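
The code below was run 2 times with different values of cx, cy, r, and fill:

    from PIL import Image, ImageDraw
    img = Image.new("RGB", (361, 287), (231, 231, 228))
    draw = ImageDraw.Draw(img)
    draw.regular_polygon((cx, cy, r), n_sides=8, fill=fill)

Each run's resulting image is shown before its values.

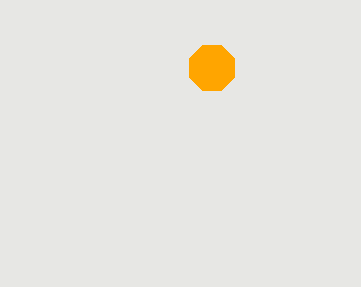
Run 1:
cx = 212
cy = 68
r = 24
fill = 'orange'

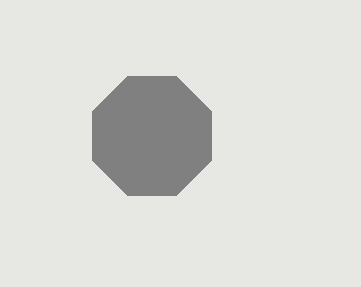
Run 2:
cx = 152
cy = 136
r = 64
fill = 'gray'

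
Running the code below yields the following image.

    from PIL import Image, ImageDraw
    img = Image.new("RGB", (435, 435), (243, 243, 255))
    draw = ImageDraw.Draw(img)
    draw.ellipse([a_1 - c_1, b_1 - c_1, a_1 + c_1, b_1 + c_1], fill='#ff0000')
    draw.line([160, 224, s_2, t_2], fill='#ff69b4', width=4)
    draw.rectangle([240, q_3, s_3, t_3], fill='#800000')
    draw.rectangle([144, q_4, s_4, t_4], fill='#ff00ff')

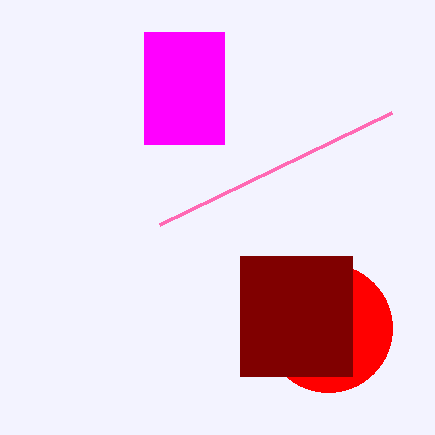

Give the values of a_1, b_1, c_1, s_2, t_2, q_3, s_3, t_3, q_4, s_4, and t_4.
a_1 = 328; b_1 = 328; c_1 = 64; s_2 = 392; t_2 = 112; q_3 = 256; s_3 = 352; t_3 = 376; q_4 = 32; s_4 = 224; t_4 = 144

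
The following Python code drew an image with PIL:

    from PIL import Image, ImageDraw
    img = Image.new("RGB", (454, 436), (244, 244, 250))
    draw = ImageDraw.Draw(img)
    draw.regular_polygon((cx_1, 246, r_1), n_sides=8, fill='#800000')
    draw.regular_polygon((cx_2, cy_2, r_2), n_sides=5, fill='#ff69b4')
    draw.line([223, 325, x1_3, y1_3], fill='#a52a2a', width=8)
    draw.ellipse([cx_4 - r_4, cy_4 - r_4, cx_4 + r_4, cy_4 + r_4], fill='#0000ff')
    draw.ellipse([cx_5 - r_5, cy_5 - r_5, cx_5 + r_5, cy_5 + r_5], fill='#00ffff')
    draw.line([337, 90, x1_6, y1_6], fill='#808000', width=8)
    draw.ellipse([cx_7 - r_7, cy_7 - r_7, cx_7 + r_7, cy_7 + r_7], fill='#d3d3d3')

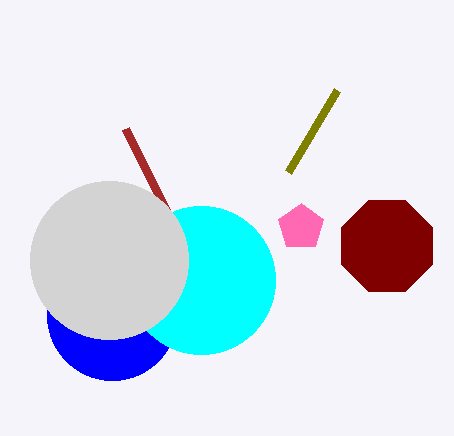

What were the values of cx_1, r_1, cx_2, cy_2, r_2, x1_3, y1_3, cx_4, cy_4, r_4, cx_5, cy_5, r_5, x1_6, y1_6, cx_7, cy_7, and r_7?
cx_1 = 387
r_1 = 49
cx_2 = 301
cy_2 = 227
r_2 = 24
x1_3 = 126
y1_3 = 129
cx_4 = 112
cy_4 = 315
r_4 = 65
cx_5 = 201
cy_5 = 280
r_5 = 74
x1_6 = 288
y1_6 = 172
cx_7 = 109
cy_7 = 260
r_7 = 79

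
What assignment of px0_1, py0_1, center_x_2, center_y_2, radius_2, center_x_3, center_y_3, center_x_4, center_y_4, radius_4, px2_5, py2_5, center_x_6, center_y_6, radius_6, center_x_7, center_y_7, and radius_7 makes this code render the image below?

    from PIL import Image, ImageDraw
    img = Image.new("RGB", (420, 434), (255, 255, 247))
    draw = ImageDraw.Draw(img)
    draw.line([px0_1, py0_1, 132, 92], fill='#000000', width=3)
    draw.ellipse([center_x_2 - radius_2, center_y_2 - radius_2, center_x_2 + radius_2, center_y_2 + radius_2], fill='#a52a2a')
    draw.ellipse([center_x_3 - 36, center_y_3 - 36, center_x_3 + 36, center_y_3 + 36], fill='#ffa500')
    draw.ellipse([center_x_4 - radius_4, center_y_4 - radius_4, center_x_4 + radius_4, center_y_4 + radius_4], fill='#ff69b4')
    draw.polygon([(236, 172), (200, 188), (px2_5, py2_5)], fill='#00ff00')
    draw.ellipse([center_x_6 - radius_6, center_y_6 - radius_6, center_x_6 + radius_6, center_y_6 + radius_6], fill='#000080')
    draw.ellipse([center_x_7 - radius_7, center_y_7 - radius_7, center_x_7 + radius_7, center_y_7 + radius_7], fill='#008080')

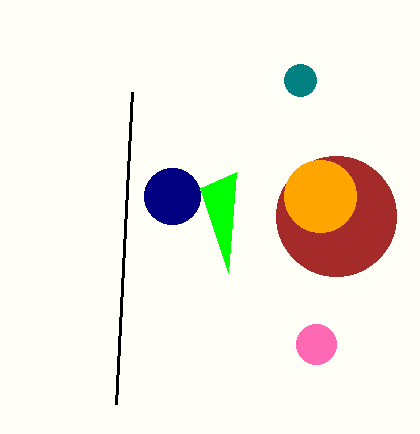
px0_1 = 116
py0_1 = 404
center_x_2 = 336
center_y_2 = 216
radius_2 = 60
center_x_3 = 320
center_y_3 = 196
center_x_4 = 316
center_y_4 = 344
radius_4 = 20
px2_5 = 228
py2_5 = 272
center_x_6 = 172
center_y_6 = 196
radius_6 = 28
center_x_7 = 300
center_y_7 = 80
radius_7 = 16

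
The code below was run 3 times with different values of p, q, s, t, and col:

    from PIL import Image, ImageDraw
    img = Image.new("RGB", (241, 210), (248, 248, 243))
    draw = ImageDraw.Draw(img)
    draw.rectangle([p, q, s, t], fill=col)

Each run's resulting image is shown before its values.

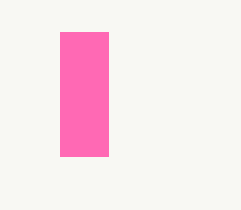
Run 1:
p = 60
q = 32
s = 108
t = 156
col = 'hotpink'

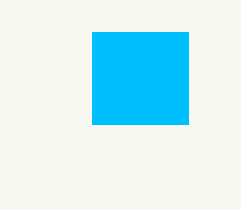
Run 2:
p = 92, q = 32, s = 188, t = 124, col = 'deepskyblue'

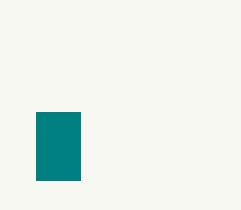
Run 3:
p = 36
q = 112
s = 80
t = 180
col = 'teal'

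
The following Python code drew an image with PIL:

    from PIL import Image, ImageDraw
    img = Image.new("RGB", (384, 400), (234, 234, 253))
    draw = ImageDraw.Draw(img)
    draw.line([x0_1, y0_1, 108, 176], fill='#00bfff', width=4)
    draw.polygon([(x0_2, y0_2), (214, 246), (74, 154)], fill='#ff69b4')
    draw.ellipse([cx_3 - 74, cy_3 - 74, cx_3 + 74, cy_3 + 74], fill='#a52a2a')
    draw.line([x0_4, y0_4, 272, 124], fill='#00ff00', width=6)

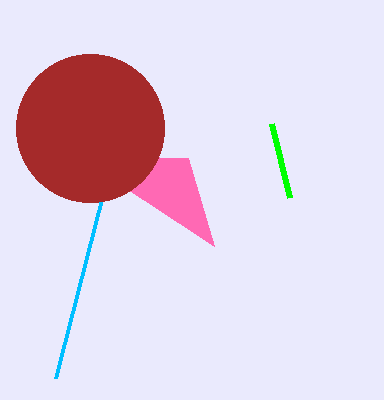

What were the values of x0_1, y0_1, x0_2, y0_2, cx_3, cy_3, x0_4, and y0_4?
x0_1 = 56; y0_1 = 378; x0_2 = 188; y0_2 = 158; cx_3 = 90; cy_3 = 128; x0_4 = 290; y0_4 = 198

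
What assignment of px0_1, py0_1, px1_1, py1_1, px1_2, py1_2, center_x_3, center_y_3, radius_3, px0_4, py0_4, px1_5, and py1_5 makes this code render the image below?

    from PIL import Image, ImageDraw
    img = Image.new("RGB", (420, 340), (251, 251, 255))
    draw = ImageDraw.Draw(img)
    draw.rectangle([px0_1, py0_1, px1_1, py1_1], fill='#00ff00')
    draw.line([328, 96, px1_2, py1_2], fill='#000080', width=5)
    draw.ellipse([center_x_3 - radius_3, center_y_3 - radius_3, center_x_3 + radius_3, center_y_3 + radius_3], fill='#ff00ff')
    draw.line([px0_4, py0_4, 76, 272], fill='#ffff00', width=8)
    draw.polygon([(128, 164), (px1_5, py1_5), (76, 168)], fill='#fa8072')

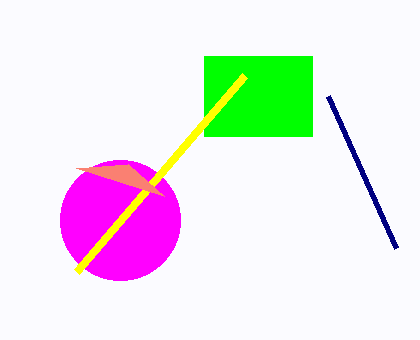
px0_1 = 204, py0_1 = 56, px1_1 = 312, py1_1 = 136, px1_2 = 396, py1_2 = 248, center_x_3 = 120, center_y_3 = 220, radius_3 = 60, px0_4 = 244, py0_4 = 76, px1_5 = 164, py1_5 = 196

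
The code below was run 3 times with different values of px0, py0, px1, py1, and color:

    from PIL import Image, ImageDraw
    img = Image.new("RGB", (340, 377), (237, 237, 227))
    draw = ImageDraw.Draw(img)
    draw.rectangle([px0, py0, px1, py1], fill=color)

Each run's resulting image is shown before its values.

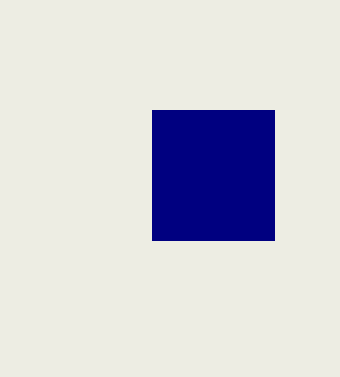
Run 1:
px0 = 152; py0 = 110; px1 = 274; py1 = 240; color = 'navy'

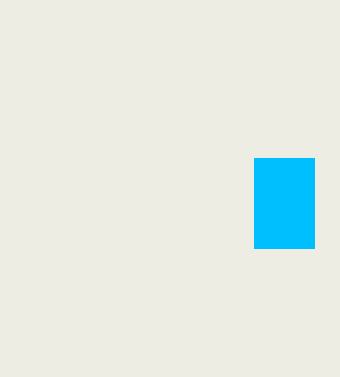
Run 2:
px0 = 254; py0 = 158; px1 = 314; py1 = 248; color = 'deepskyblue'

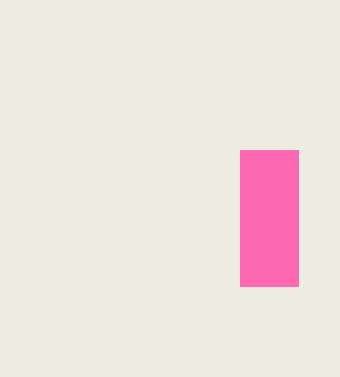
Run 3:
px0 = 240
py0 = 150
px1 = 298
py1 = 286
color = 'hotpink'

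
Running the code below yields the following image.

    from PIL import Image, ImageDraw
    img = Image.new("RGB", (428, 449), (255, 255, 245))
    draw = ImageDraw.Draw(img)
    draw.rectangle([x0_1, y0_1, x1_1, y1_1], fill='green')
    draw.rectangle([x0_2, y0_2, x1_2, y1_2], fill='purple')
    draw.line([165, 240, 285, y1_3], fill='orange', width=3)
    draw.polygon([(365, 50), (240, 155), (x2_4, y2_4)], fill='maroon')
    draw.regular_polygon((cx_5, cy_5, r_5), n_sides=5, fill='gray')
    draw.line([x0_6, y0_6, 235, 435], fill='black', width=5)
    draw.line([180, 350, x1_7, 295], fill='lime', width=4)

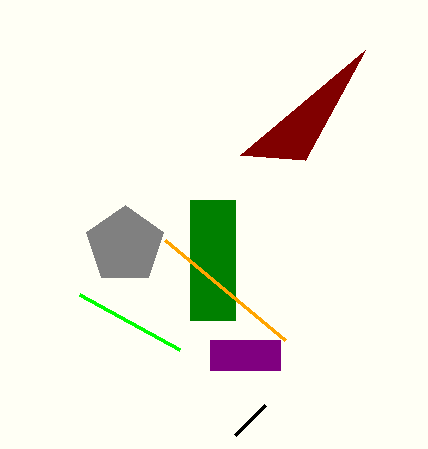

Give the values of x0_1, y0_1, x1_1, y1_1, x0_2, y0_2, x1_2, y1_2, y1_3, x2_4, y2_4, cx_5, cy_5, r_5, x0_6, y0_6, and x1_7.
x0_1 = 190; y0_1 = 200; x1_1 = 235; y1_1 = 320; x0_2 = 210; y0_2 = 340; x1_2 = 280; y1_2 = 370; y1_3 = 340; x2_4 = 305; y2_4 = 160; cx_5 = 125; cy_5 = 245; r_5 = 40; x0_6 = 265; y0_6 = 405; x1_7 = 80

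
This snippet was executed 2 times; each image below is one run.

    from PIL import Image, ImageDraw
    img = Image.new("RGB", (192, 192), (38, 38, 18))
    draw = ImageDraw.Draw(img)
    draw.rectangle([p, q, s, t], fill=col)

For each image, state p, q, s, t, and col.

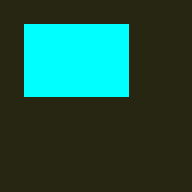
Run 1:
p = 24, q = 24, s = 128, t = 96, col = 'cyan'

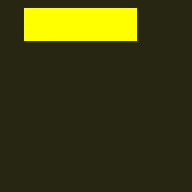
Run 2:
p = 24; q = 8; s = 136; t = 40; col = 'yellow'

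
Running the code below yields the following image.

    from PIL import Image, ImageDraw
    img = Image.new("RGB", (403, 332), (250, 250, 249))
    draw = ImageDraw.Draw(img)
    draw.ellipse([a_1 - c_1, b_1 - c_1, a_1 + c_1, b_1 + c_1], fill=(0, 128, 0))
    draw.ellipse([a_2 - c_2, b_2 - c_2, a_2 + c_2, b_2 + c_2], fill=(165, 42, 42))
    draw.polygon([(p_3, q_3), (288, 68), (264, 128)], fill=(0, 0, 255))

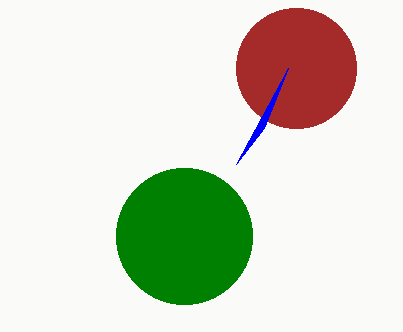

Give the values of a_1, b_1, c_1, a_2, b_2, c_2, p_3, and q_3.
a_1 = 184
b_1 = 236
c_1 = 68
a_2 = 296
b_2 = 68
c_2 = 60
p_3 = 236
q_3 = 164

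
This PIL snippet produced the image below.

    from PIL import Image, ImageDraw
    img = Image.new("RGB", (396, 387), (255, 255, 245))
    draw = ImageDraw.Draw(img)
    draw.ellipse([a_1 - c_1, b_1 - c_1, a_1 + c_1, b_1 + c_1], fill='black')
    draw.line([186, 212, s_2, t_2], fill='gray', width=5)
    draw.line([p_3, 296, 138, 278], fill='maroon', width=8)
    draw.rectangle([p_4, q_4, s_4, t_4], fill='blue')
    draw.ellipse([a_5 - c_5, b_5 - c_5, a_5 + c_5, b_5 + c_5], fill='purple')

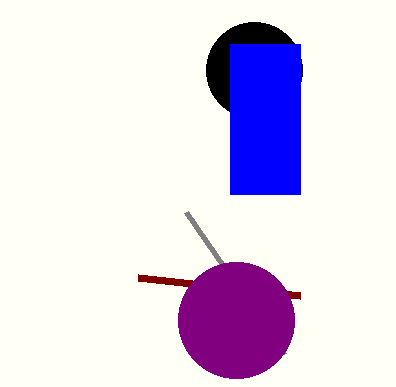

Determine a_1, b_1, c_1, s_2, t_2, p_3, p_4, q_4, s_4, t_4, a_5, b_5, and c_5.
a_1 = 254; b_1 = 70; c_1 = 48; s_2 = 284; t_2 = 354; p_3 = 300; p_4 = 230; q_4 = 44; s_4 = 300; t_4 = 194; a_5 = 236; b_5 = 320; c_5 = 58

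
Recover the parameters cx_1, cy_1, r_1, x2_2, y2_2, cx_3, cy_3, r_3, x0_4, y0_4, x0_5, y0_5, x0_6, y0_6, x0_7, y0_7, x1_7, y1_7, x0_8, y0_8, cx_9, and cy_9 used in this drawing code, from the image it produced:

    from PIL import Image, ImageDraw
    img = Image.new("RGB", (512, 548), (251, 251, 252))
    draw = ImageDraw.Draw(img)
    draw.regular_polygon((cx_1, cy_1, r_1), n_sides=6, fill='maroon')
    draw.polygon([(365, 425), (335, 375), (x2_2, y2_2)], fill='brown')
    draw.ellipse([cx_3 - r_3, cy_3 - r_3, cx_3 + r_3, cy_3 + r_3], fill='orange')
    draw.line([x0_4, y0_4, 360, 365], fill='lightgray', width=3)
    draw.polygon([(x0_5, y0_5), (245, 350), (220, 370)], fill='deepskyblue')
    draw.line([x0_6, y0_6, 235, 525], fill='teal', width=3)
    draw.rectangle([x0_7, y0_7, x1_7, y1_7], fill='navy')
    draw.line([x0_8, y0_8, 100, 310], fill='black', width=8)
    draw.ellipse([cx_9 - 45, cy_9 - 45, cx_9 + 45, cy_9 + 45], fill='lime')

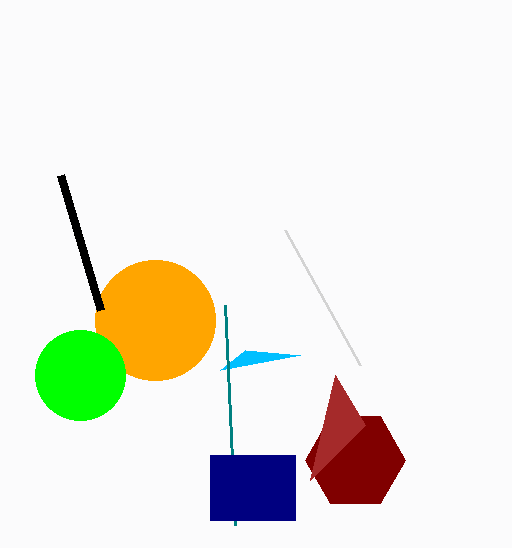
cx_1 = 355; cy_1 = 460; r_1 = 50; x2_2 = 310; y2_2 = 480; cx_3 = 155; cy_3 = 320; r_3 = 60; x0_4 = 285; y0_4 = 230; x0_5 = 300; y0_5 = 355; x0_6 = 225; y0_6 = 305; x0_7 = 210; y0_7 = 455; x1_7 = 295; y1_7 = 520; x0_8 = 60; y0_8 = 175; cx_9 = 80; cy_9 = 375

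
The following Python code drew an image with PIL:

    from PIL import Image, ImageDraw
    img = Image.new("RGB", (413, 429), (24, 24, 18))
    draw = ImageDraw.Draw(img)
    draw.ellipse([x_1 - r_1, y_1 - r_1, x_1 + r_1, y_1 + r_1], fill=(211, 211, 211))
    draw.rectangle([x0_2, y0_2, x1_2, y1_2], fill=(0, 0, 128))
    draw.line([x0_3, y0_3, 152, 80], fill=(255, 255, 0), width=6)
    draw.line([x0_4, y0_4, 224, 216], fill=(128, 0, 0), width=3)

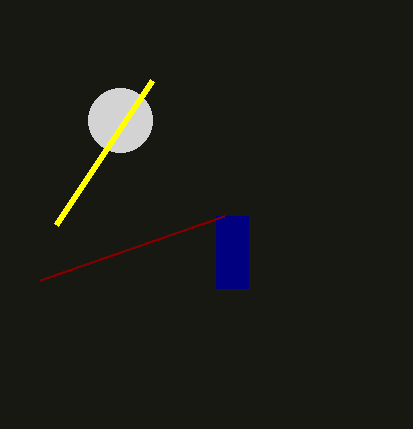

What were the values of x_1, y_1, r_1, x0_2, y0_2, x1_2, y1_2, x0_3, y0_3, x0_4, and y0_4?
x_1 = 120, y_1 = 120, r_1 = 32, x0_2 = 216, y0_2 = 216, x1_2 = 248, y1_2 = 288, x0_3 = 56, y0_3 = 224, x0_4 = 40, y0_4 = 280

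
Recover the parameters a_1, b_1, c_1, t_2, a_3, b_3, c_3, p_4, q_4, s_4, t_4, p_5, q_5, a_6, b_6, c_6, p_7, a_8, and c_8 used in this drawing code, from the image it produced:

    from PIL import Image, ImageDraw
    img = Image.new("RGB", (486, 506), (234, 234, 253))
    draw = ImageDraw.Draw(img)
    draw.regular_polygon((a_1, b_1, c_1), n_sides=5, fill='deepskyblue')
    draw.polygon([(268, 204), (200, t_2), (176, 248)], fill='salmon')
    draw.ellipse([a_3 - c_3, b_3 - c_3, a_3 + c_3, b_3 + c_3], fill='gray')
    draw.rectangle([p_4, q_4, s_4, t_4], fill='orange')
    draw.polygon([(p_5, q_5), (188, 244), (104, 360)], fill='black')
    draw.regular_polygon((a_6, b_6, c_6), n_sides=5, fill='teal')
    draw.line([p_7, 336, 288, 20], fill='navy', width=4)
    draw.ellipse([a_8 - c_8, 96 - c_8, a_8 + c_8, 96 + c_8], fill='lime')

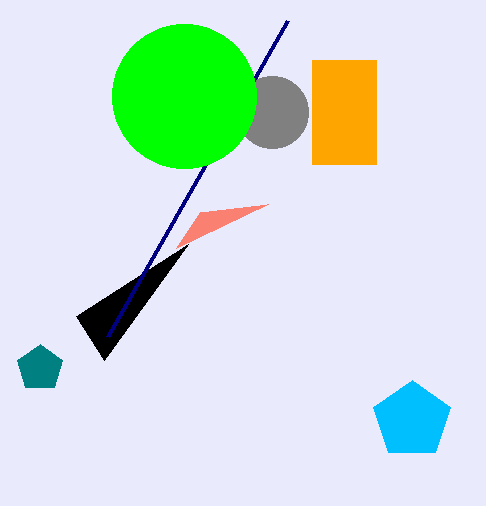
a_1 = 412, b_1 = 420, c_1 = 40, t_2 = 212, a_3 = 272, b_3 = 112, c_3 = 36, p_4 = 312, q_4 = 60, s_4 = 376, t_4 = 164, p_5 = 76, q_5 = 316, a_6 = 40, b_6 = 368, c_6 = 24, p_7 = 108, a_8 = 184, c_8 = 72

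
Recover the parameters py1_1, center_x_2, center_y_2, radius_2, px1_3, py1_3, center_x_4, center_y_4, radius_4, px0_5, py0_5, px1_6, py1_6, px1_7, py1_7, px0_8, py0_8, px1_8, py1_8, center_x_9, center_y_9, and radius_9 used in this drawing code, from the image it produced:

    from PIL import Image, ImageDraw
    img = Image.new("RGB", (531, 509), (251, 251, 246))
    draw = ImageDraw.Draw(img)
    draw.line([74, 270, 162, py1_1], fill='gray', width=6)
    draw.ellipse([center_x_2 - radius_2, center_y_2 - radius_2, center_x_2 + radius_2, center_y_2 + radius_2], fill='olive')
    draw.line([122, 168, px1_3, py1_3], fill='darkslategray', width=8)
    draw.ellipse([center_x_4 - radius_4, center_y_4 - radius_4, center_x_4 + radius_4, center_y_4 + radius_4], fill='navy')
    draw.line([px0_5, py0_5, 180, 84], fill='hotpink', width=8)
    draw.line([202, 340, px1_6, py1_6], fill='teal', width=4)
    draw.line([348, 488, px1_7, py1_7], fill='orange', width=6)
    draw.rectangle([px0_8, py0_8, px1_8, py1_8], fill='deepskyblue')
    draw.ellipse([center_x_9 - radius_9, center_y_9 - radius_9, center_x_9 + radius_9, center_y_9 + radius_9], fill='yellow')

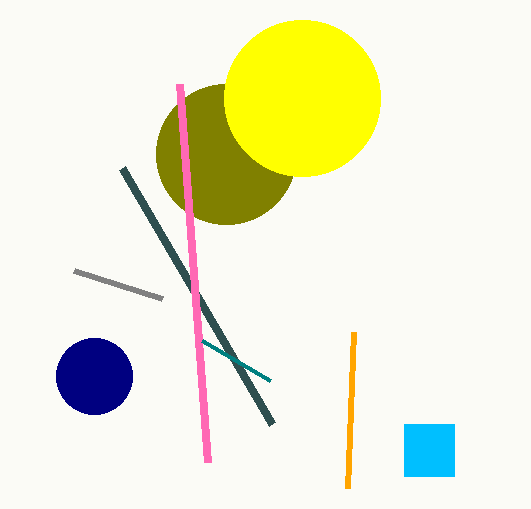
py1_1 = 298
center_x_2 = 226
center_y_2 = 154
radius_2 = 70
px1_3 = 272
py1_3 = 424
center_x_4 = 94
center_y_4 = 376
radius_4 = 38
px0_5 = 208
py0_5 = 462
px1_6 = 270
py1_6 = 380
px1_7 = 354
py1_7 = 332
px0_8 = 404
py0_8 = 424
px1_8 = 454
py1_8 = 476
center_x_9 = 302
center_y_9 = 98
radius_9 = 78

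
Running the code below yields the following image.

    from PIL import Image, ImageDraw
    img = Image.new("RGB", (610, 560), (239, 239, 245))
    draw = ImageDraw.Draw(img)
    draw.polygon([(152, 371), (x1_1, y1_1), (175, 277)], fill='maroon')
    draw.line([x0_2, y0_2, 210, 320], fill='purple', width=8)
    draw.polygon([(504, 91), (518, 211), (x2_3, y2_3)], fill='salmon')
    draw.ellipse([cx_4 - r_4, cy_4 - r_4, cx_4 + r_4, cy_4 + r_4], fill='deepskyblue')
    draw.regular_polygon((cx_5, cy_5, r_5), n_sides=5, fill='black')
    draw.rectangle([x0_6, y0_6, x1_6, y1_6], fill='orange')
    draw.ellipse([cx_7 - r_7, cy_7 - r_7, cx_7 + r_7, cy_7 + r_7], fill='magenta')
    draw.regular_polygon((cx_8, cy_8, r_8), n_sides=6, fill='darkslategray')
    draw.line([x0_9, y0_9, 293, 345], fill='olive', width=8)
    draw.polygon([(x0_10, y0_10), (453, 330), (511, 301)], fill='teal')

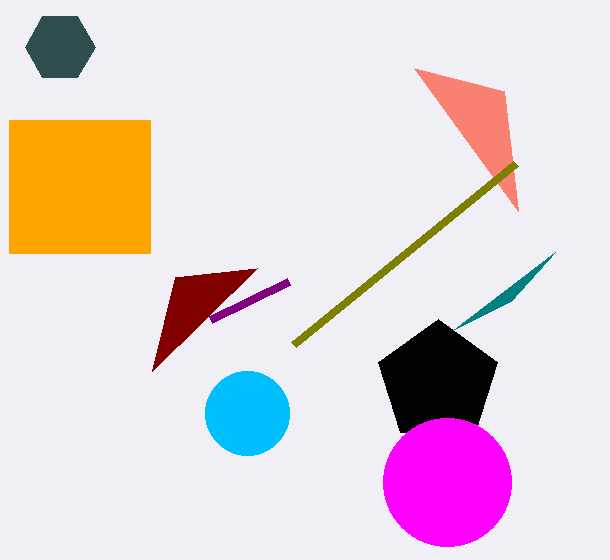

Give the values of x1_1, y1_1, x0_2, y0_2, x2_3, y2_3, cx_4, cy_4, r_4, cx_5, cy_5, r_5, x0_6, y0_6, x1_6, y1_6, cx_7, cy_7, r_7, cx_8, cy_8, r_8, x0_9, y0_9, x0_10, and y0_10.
x1_1 = 257, y1_1 = 268, x0_2 = 288, y0_2 = 282, x2_3 = 414, y2_3 = 68, cx_4 = 247, cy_4 = 413, r_4 = 42, cx_5 = 438, cy_5 = 382, r_5 = 63, x0_6 = 9, y0_6 = 120, x1_6 = 150, y1_6 = 253, cx_7 = 447, cy_7 = 482, r_7 = 64, cx_8 = 60, cy_8 = 47, r_8 = 35, x0_9 = 515, y0_9 = 164, x0_10 = 555, y0_10 = 252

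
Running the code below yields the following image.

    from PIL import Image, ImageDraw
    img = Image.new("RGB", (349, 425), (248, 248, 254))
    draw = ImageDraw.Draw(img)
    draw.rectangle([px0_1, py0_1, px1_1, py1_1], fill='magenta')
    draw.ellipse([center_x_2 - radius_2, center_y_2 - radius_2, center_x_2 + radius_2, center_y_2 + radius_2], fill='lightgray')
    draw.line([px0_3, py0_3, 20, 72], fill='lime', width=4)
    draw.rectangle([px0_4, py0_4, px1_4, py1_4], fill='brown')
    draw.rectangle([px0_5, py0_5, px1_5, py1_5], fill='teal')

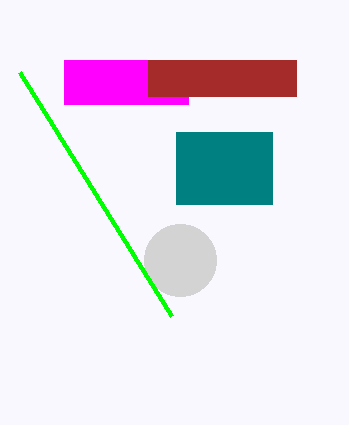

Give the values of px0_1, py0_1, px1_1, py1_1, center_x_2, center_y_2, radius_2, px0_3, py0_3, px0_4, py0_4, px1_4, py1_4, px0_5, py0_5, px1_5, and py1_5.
px0_1 = 64; py0_1 = 60; px1_1 = 188; py1_1 = 104; center_x_2 = 180; center_y_2 = 260; radius_2 = 36; px0_3 = 172; py0_3 = 316; px0_4 = 148; py0_4 = 60; px1_4 = 296; py1_4 = 96; px0_5 = 176; py0_5 = 132; px1_5 = 272; py1_5 = 204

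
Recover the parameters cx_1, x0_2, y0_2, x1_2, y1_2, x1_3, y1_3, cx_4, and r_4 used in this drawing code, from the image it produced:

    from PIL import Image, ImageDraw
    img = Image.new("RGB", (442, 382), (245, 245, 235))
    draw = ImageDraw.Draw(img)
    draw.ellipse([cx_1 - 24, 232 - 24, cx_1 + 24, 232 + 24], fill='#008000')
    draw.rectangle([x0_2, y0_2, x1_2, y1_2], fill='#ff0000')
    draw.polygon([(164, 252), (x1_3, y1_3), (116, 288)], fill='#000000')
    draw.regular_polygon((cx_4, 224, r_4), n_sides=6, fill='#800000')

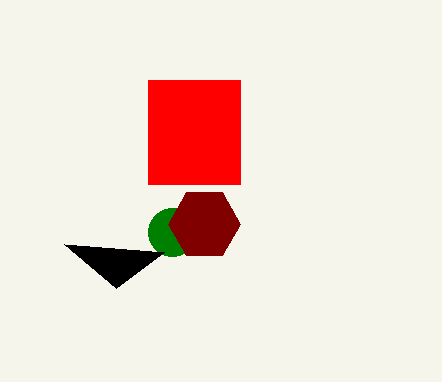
cx_1 = 172
x0_2 = 148
y0_2 = 80
x1_2 = 240
y1_2 = 184
x1_3 = 64
y1_3 = 244
cx_4 = 204
r_4 = 36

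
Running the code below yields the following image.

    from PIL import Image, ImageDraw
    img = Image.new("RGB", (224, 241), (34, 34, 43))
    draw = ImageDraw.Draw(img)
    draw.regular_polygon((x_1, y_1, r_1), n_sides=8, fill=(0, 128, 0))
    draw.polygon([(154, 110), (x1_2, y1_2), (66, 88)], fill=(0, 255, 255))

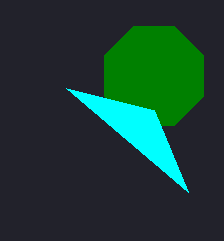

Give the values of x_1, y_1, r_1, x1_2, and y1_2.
x_1 = 154; y_1 = 76; r_1 = 54; x1_2 = 188; y1_2 = 192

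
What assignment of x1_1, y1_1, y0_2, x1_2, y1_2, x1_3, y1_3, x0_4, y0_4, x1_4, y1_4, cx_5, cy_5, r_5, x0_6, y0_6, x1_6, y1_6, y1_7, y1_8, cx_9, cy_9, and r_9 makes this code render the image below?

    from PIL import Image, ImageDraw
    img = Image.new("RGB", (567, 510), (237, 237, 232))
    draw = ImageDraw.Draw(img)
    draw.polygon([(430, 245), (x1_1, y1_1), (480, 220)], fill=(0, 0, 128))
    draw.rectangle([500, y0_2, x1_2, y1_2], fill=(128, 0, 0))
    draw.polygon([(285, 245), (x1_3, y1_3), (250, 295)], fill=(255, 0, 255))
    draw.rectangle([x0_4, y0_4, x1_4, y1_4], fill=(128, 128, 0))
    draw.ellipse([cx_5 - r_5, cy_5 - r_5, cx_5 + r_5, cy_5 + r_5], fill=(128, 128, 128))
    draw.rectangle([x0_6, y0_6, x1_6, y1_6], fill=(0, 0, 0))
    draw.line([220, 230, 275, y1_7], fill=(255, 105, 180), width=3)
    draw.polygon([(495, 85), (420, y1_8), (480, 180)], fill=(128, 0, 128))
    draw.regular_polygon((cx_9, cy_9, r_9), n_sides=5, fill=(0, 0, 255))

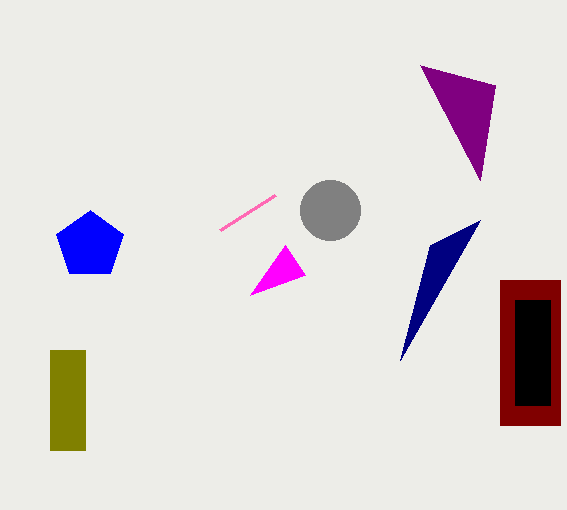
x1_1 = 400, y1_1 = 360, y0_2 = 280, x1_2 = 560, y1_2 = 425, x1_3 = 305, y1_3 = 275, x0_4 = 50, y0_4 = 350, x1_4 = 85, y1_4 = 450, cx_5 = 330, cy_5 = 210, r_5 = 30, x0_6 = 515, y0_6 = 300, x1_6 = 550, y1_6 = 405, y1_7 = 195, y1_8 = 65, cx_9 = 90, cy_9 = 245, r_9 = 35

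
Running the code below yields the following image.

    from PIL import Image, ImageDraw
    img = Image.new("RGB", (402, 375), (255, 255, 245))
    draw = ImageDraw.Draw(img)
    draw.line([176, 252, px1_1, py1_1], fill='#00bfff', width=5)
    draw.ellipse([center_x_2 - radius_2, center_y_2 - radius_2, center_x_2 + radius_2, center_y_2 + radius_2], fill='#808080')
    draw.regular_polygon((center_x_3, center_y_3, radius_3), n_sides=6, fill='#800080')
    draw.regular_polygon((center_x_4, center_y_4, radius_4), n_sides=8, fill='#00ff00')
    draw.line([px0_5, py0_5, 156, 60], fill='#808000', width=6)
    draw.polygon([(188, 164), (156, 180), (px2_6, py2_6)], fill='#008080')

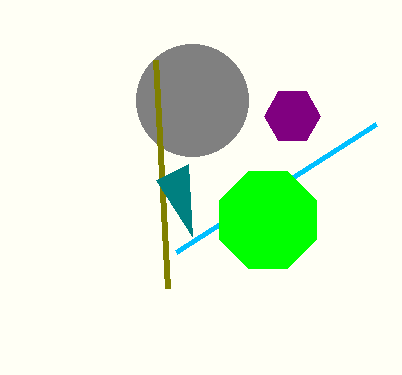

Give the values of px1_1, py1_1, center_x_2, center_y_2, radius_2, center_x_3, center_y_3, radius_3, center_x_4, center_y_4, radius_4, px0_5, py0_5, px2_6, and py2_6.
px1_1 = 376
py1_1 = 124
center_x_2 = 192
center_y_2 = 100
radius_2 = 56
center_x_3 = 292
center_y_3 = 116
radius_3 = 28
center_x_4 = 268
center_y_4 = 220
radius_4 = 52
px0_5 = 168
py0_5 = 288
px2_6 = 192
py2_6 = 236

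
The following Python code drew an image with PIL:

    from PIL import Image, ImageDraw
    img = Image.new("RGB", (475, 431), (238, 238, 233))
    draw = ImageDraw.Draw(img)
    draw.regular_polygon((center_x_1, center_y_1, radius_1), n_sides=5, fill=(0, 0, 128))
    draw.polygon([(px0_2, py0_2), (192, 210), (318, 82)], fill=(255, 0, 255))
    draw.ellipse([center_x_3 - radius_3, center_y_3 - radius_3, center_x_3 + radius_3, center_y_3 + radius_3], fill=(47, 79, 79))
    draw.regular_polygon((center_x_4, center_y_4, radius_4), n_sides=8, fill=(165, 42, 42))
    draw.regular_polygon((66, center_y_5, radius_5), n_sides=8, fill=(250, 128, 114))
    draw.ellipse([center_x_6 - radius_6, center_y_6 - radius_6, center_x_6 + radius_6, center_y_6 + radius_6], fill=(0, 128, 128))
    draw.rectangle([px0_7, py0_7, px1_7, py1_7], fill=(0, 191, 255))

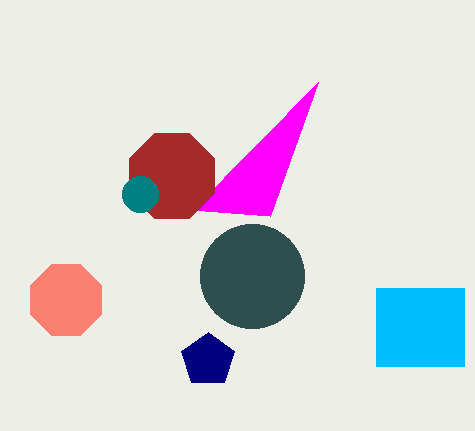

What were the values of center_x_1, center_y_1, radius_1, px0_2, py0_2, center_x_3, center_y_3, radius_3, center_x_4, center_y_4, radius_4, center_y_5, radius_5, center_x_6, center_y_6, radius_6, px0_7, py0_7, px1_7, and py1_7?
center_x_1 = 208
center_y_1 = 360
radius_1 = 28
px0_2 = 270
py0_2 = 216
center_x_3 = 252
center_y_3 = 276
radius_3 = 52
center_x_4 = 172
center_y_4 = 176
radius_4 = 46
center_y_5 = 300
radius_5 = 38
center_x_6 = 140
center_y_6 = 194
radius_6 = 18
px0_7 = 376
py0_7 = 288
px1_7 = 464
py1_7 = 366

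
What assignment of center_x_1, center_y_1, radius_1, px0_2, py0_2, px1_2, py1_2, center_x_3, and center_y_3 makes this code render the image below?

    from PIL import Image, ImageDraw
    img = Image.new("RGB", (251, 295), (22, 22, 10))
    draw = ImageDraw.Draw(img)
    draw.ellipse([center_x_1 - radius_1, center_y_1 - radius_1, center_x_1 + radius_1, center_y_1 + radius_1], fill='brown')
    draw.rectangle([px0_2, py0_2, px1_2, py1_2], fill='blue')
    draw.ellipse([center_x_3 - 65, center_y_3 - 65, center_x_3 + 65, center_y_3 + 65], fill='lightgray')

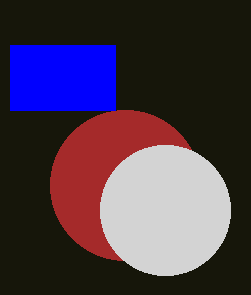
center_x_1 = 125; center_y_1 = 185; radius_1 = 75; px0_2 = 10; py0_2 = 45; px1_2 = 115; py1_2 = 110; center_x_3 = 165; center_y_3 = 210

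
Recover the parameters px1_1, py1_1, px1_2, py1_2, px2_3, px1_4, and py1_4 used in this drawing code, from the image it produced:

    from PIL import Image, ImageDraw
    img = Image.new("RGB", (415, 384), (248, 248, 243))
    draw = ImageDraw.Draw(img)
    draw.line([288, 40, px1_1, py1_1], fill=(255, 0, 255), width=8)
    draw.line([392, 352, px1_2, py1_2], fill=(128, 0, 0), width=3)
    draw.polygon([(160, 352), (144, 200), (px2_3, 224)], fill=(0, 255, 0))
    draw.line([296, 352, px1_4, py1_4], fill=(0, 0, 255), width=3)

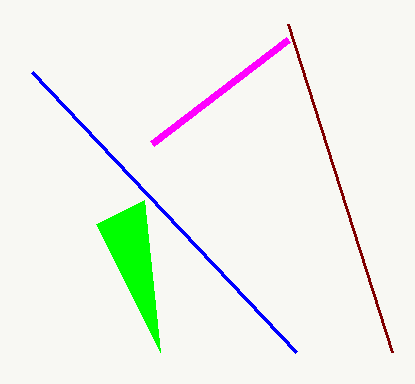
px1_1 = 152, py1_1 = 144, px1_2 = 288, py1_2 = 24, px2_3 = 96, px1_4 = 32, py1_4 = 72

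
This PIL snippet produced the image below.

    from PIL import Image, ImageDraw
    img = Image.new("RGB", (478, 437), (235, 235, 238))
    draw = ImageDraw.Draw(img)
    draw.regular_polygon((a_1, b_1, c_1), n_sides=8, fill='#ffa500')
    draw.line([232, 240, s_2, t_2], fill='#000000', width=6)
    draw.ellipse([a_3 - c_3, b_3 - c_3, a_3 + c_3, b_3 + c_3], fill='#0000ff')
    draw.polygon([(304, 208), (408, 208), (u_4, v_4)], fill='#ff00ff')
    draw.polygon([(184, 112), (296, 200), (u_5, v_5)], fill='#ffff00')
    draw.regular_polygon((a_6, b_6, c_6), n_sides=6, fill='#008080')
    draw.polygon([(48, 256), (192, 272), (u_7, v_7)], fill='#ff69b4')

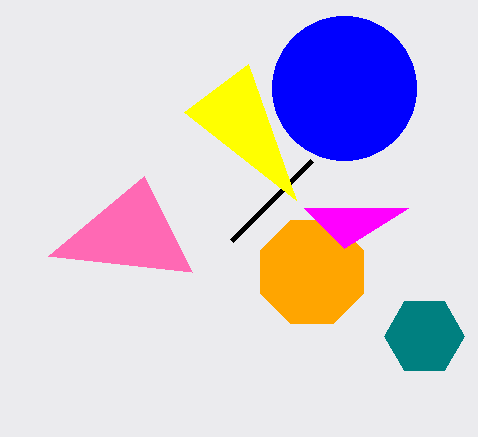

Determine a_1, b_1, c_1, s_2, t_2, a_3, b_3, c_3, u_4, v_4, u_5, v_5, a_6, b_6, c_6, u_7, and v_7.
a_1 = 312, b_1 = 272, c_1 = 56, s_2 = 312, t_2 = 160, a_3 = 344, b_3 = 88, c_3 = 72, u_4 = 344, v_4 = 248, u_5 = 248, v_5 = 64, a_6 = 424, b_6 = 336, c_6 = 40, u_7 = 144, v_7 = 176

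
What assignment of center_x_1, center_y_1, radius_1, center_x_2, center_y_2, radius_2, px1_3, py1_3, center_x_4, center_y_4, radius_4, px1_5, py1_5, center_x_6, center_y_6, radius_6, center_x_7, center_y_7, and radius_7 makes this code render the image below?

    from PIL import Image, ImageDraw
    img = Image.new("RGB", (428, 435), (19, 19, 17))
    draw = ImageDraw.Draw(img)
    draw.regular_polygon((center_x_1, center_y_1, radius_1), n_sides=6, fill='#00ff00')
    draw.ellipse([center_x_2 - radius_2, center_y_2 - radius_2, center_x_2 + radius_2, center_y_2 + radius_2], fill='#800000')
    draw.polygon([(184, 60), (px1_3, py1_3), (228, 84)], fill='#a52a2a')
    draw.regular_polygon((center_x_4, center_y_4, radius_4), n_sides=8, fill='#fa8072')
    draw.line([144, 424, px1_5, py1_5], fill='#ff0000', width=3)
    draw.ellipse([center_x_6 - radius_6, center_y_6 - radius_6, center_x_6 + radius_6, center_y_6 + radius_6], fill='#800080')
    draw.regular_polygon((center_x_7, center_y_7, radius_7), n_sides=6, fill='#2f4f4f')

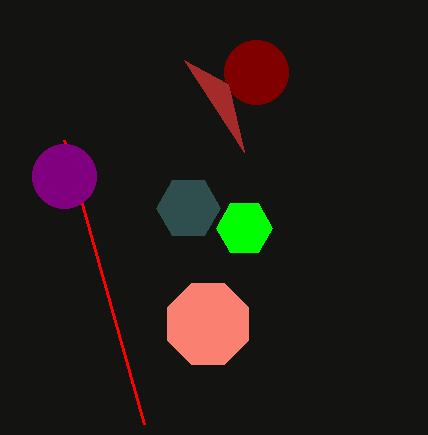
center_x_1 = 244
center_y_1 = 228
radius_1 = 28
center_x_2 = 256
center_y_2 = 72
radius_2 = 32
px1_3 = 244
py1_3 = 152
center_x_4 = 208
center_y_4 = 324
radius_4 = 44
px1_5 = 64
py1_5 = 140
center_x_6 = 64
center_y_6 = 176
radius_6 = 32
center_x_7 = 188
center_y_7 = 208
radius_7 = 32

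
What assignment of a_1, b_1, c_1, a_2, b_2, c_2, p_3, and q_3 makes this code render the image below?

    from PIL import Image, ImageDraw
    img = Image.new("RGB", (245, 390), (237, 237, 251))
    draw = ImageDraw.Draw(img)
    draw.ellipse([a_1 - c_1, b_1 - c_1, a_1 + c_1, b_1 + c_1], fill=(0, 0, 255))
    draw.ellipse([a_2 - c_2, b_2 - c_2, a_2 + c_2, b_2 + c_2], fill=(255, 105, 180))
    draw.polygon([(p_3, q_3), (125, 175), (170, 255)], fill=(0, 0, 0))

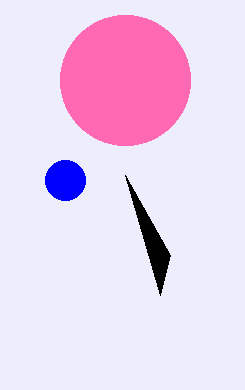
a_1 = 65; b_1 = 180; c_1 = 20; a_2 = 125; b_2 = 80; c_2 = 65; p_3 = 160; q_3 = 295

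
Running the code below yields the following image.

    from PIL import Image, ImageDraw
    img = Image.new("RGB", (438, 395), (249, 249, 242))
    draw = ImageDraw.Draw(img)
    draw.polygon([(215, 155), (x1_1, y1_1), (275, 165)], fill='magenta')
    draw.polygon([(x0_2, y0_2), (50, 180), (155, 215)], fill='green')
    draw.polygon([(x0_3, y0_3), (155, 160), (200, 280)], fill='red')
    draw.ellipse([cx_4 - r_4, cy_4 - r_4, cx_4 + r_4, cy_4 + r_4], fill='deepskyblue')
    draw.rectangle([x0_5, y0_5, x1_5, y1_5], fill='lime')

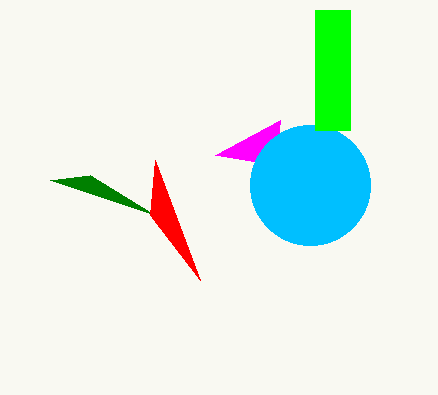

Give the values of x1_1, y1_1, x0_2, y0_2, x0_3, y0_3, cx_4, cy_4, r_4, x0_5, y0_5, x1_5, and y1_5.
x1_1 = 280; y1_1 = 120; x0_2 = 90; y0_2 = 175; x0_3 = 150; y0_3 = 215; cx_4 = 310; cy_4 = 185; r_4 = 60; x0_5 = 315; y0_5 = 10; x1_5 = 350; y1_5 = 130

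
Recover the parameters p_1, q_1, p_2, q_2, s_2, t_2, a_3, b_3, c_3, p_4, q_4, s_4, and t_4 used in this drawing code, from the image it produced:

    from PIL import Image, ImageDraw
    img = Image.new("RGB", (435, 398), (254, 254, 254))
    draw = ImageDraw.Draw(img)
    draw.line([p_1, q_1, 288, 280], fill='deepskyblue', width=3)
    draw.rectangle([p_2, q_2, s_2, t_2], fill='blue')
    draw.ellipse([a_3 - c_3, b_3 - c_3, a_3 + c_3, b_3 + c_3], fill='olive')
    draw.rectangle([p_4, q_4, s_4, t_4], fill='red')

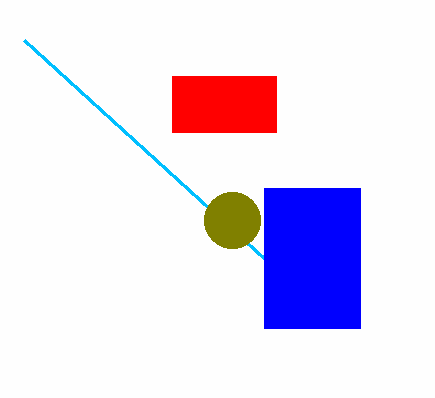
p_1 = 24
q_1 = 40
p_2 = 264
q_2 = 188
s_2 = 360
t_2 = 328
a_3 = 232
b_3 = 220
c_3 = 28
p_4 = 172
q_4 = 76
s_4 = 276
t_4 = 132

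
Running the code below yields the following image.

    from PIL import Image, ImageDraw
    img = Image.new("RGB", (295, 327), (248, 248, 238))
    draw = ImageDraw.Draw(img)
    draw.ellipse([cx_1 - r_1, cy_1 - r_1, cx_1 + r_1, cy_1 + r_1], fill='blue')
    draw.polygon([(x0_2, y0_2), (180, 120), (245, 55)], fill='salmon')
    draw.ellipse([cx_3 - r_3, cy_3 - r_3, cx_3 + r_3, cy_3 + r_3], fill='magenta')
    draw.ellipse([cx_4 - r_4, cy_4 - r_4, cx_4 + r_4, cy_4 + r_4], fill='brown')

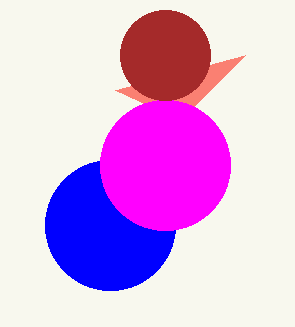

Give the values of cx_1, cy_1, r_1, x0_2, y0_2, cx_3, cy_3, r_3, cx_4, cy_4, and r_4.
cx_1 = 110
cy_1 = 225
r_1 = 65
x0_2 = 115
y0_2 = 90
cx_3 = 165
cy_3 = 165
r_3 = 65
cx_4 = 165
cy_4 = 55
r_4 = 45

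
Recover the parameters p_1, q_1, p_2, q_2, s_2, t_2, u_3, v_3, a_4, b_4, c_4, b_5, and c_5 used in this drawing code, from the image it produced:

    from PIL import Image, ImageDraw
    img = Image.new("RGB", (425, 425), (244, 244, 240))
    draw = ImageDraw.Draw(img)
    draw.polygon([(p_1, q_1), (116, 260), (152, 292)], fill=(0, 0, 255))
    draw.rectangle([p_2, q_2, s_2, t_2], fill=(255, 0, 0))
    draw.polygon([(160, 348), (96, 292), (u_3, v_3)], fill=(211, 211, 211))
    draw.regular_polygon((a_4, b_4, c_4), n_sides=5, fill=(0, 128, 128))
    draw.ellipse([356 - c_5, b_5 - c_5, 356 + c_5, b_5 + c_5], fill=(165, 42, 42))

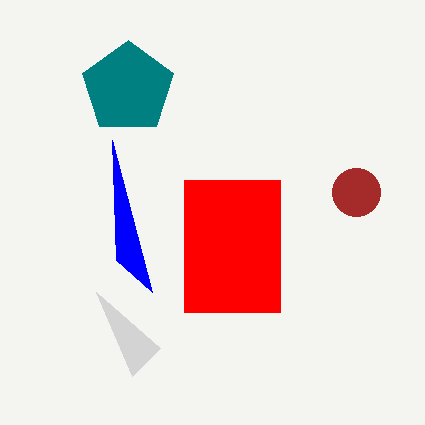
p_1 = 112, q_1 = 140, p_2 = 184, q_2 = 180, s_2 = 280, t_2 = 312, u_3 = 132, v_3 = 376, a_4 = 128, b_4 = 88, c_4 = 48, b_5 = 192, c_5 = 24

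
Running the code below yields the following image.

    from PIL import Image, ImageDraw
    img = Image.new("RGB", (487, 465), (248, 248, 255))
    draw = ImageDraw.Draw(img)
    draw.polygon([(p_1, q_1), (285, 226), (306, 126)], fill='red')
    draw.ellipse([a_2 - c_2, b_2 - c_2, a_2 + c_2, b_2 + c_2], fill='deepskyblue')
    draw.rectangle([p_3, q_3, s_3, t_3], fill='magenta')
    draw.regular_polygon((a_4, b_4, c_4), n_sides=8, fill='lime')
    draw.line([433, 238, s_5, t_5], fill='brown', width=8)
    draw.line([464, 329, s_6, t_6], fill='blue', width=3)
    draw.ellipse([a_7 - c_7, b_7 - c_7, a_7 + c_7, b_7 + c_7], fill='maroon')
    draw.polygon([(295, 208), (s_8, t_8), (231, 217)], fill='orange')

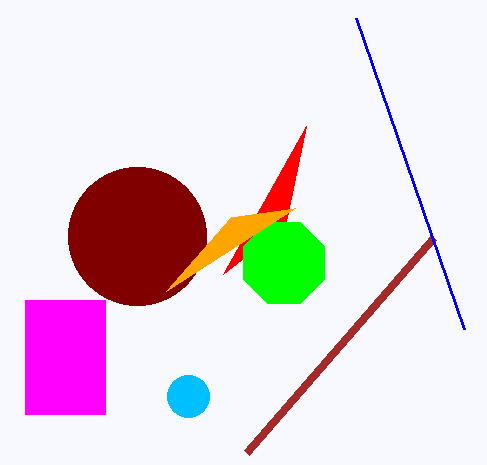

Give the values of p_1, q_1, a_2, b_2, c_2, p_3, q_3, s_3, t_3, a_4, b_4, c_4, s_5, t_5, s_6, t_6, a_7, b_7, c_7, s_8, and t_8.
p_1 = 223
q_1 = 274
a_2 = 188
b_2 = 396
c_2 = 21
p_3 = 25
q_3 = 300
s_3 = 105
t_3 = 414
a_4 = 284
b_4 = 263
c_4 = 44
s_5 = 246
t_5 = 453
s_6 = 356
t_6 = 18
a_7 = 137
b_7 = 236
c_7 = 69
s_8 = 166
t_8 = 291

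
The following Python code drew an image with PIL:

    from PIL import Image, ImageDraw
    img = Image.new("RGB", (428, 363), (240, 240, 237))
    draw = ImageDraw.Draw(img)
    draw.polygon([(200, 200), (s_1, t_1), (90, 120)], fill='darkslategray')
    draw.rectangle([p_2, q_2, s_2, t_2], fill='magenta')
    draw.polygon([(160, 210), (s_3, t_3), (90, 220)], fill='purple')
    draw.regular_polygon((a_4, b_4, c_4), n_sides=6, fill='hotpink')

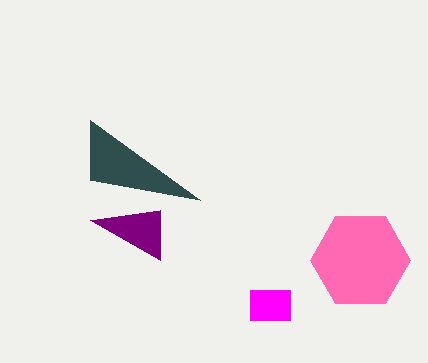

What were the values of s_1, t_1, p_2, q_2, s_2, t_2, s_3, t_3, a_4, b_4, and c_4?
s_1 = 90; t_1 = 180; p_2 = 250; q_2 = 290; s_2 = 290; t_2 = 320; s_3 = 160; t_3 = 260; a_4 = 360; b_4 = 260; c_4 = 50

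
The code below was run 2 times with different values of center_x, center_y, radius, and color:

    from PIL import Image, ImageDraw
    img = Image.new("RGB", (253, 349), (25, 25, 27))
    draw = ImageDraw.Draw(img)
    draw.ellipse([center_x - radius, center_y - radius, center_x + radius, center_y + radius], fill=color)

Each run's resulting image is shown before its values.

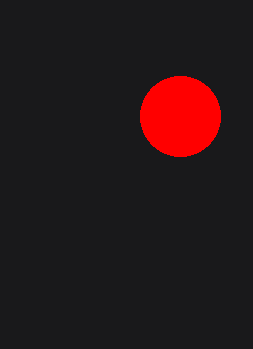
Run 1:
center_x = 180; center_y = 116; radius = 40; color = 'red'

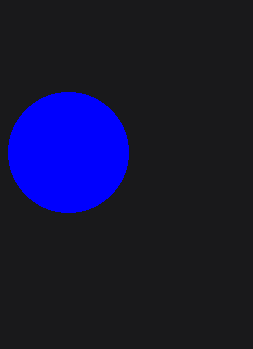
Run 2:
center_x = 68, center_y = 152, radius = 60, color = 'blue'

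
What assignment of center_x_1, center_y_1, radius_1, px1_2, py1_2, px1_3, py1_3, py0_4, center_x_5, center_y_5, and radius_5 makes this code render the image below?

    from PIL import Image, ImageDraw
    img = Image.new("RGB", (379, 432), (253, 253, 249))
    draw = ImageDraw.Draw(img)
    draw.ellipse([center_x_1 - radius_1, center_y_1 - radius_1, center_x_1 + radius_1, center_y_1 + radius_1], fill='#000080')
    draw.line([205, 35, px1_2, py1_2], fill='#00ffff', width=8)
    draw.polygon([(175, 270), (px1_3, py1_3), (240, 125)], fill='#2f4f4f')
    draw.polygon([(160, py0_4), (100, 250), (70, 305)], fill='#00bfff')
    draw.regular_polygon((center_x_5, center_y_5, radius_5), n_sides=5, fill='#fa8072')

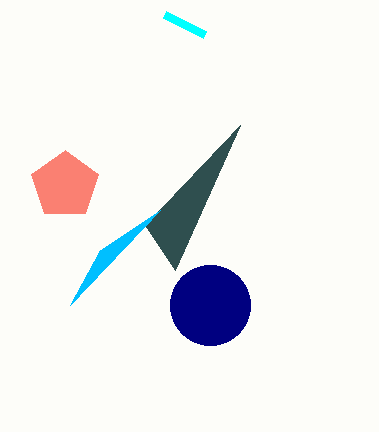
center_x_1 = 210
center_y_1 = 305
radius_1 = 40
px1_2 = 165
py1_2 = 15
px1_3 = 145
py1_3 = 225
py0_4 = 210
center_x_5 = 65
center_y_5 = 185
radius_5 = 35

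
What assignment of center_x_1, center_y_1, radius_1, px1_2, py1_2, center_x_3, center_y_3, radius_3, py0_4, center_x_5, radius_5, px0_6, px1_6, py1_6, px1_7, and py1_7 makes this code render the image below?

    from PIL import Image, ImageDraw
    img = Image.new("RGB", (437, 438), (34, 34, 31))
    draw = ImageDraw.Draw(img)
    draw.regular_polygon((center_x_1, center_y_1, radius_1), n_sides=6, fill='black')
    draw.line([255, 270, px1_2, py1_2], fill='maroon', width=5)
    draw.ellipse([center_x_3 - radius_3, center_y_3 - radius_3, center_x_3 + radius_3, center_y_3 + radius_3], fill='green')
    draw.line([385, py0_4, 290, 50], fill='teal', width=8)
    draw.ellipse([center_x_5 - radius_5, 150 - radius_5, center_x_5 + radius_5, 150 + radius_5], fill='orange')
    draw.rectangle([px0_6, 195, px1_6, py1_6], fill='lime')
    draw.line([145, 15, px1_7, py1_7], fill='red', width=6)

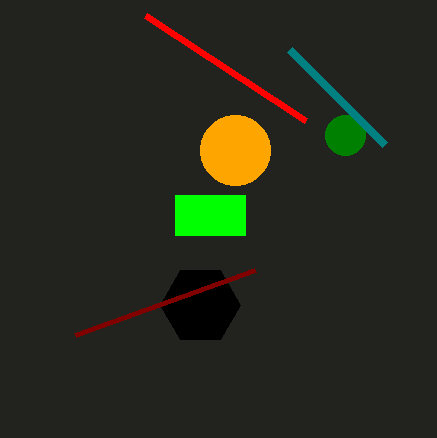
center_x_1 = 200
center_y_1 = 305
radius_1 = 40
px1_2 = 75
py1_2 = 335
center_x_3 = 345
center_y_3 = 135
radius_3 = 20
py0_4 = 145
center_x_5 = 235
radius_5 = 35
px0_6 = 175
px1_6 = 245
py1_6 = 235
px1_7 = 305
py1_7 = 120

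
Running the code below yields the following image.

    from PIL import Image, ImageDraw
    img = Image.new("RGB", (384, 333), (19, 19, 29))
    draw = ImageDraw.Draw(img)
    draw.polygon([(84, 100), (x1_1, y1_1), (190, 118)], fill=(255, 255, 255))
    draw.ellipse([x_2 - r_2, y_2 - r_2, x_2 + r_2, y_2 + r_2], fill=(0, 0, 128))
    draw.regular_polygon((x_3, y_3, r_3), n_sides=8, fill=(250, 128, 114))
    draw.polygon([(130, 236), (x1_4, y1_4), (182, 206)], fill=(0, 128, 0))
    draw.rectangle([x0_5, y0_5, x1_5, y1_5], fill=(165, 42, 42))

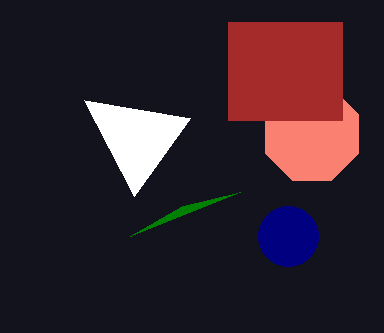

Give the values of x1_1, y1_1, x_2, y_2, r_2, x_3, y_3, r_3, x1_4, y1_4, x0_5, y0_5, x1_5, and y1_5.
x1_1 = 134; y1_1 = 196; x_2 = 288; y_2 = 236; r_2 = 30; x_3 = 312; y_3 = 134; r_3 = 50; x1_4 = 240; y1_4 = 192; x0_5 = 228; y0_5 = 22; x1_5 = 342; y1_5 = 120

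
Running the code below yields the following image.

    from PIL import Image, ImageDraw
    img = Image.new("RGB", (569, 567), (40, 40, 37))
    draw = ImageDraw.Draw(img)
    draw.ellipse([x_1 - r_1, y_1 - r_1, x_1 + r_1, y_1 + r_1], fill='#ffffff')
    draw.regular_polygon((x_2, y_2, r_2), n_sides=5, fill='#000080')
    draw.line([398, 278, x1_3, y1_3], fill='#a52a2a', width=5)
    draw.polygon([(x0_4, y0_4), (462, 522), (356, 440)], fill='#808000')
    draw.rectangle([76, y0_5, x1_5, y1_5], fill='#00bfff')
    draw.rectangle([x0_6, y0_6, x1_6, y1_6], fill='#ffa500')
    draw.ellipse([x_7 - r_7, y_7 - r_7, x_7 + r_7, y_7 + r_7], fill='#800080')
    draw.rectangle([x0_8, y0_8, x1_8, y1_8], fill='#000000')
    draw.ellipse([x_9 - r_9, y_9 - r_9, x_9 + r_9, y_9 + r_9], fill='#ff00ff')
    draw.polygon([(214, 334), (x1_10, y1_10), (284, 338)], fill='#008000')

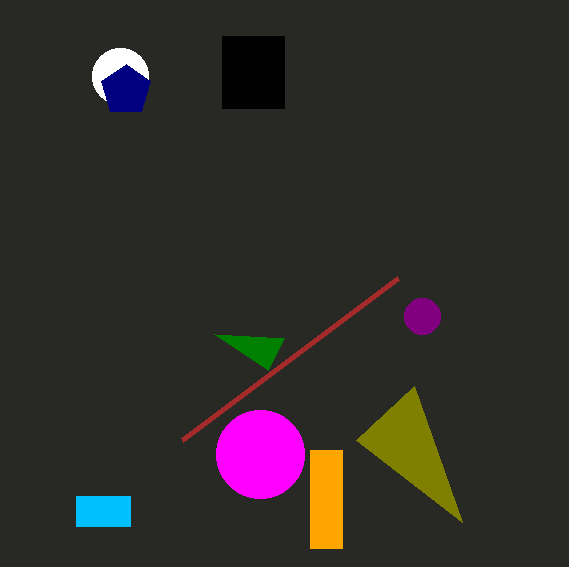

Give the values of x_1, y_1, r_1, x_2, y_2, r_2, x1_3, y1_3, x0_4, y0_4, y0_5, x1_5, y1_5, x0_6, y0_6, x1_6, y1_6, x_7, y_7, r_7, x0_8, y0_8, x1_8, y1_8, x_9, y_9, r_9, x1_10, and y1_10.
x_1 = 120
y_1 = 76
r_1 = 28
x_2 = 126
y_2 = 90
r_2 = 26
x1_3 = 182
y1_3 = 440
x0_4 = 414
y0_4 = 386
y0_5 = 496
x1_5 = 130
y1_5 = 526
x0_6 = 310
y0_6 = 450
x1_6 = 342
y1_6 = 548
x_7 = 422
y_7 = 316
r_7 = 18
x0_8 = 222
y0_8 = 36
x1_8 = 284
y1_8 = 108
x_9 = 260
y_9 = 454
r_9 = 44
x1_10 = 268
y1_10 = 370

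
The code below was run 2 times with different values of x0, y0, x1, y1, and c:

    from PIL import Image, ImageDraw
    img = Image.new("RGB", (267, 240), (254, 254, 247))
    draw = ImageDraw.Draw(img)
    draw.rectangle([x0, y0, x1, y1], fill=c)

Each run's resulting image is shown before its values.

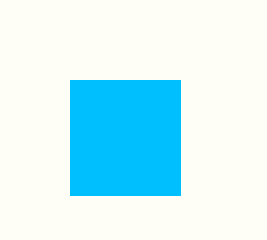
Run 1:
x0 = 70, y0 = 80, x1 = 180, y1 = 195, c = 'deepskyblue'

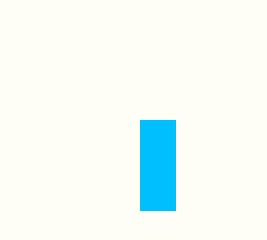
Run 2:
x0 = 140; y0 = 120; x1 = 175; y1 = 210; c = 'deepskyblue'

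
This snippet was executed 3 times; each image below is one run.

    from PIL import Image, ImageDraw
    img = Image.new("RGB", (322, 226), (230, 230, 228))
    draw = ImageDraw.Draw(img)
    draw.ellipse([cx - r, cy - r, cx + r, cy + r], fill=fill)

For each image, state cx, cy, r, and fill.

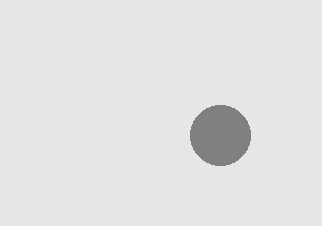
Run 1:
cx = 220; cy = 135; r = 30; fill = 'gray'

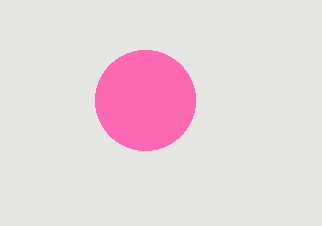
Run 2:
cx = 145; cy = 100; r = 50; fill = 'hotpink'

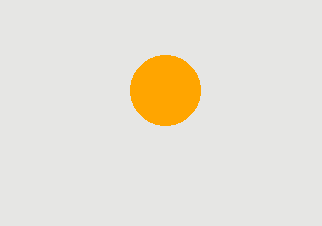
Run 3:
cx = 165, cy = 90, r = 35, fill = 'orange'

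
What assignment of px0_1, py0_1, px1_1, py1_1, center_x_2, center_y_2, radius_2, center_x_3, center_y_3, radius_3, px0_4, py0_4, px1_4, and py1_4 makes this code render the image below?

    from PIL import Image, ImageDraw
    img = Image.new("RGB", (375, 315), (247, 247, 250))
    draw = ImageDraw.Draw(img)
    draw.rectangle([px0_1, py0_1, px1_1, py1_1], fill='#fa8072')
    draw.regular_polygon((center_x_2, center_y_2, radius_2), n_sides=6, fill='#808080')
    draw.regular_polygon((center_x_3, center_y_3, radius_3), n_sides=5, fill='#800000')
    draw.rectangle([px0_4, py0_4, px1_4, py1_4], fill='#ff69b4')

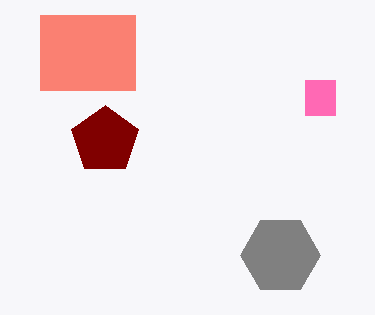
px0_1 = 40
py0_1 = 15
px1_1 = 135
py1_1 = 90
center_x_2 = 280
center_y_2 = 255
radius_2 = 40
center_x_3 = 105
center_y_3 = 140
radius_3 = 35
px0_4 = 305
py0_4 = 80
px1_4 = 335
py1_4 = 115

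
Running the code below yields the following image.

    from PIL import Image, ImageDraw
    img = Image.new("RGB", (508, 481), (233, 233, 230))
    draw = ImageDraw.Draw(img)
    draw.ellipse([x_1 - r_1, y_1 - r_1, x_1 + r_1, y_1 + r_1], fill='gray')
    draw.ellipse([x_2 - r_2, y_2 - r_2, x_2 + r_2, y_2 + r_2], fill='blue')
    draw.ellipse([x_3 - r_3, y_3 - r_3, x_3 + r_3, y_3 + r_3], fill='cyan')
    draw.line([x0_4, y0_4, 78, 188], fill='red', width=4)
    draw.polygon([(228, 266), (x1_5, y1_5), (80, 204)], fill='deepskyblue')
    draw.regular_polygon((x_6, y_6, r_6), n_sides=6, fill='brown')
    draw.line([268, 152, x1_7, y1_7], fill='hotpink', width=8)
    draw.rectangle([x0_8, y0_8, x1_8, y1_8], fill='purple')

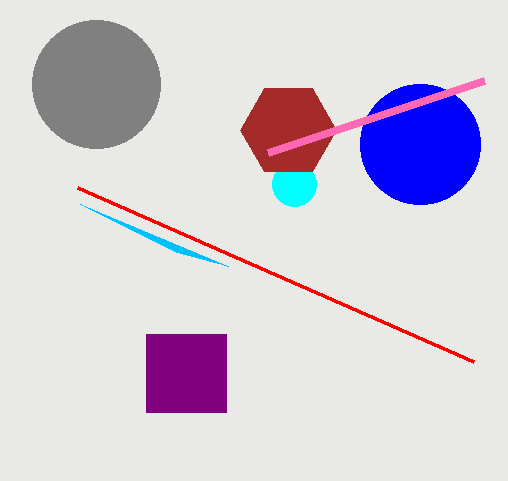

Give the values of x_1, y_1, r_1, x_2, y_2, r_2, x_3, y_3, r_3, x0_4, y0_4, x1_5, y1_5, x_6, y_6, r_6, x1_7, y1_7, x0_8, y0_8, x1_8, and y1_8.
x_1 = 96; y_1 = 84; r_1 = 64; x_2 = 420; y_2 = 144; r_2 = 60; x_3 = 294; y_3 = 184; r_3 = 22; x0_4 = 474; y0_4 = 362; x1_5 = 176; y1_5 = 252; x_6 = 288; y_6 = 130; r_6 = 48; x1_7 = 484; y1_7 = 80; x0_8 = 146; y0_8 = 334; x1_8 = 226; y1_8 = 412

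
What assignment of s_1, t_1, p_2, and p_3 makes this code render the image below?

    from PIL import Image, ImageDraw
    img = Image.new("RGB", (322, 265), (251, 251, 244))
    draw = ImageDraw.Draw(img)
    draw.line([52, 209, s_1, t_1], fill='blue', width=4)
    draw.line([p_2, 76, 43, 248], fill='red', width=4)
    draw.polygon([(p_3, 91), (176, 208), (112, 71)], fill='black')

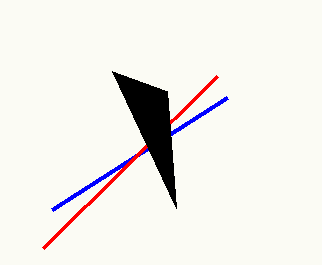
s_1 = 227; t_1 = 97; p_2 = 217; p_3 = 167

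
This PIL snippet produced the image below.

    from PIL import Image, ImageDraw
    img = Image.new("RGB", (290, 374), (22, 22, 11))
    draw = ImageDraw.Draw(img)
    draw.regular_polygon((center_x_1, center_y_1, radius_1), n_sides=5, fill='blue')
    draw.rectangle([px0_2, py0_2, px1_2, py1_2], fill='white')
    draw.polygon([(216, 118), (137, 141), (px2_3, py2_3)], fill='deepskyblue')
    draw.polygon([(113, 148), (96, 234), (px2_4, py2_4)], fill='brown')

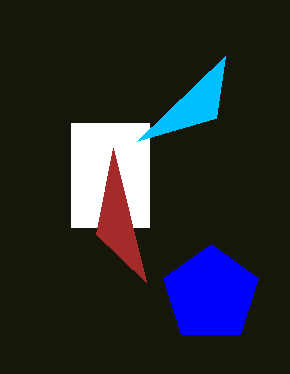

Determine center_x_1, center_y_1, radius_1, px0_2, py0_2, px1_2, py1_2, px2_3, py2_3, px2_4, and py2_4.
center_x_1 = 211; center_y_1 = 294; radius_1 = 50; px0_2 = 71; py0_2 = 123; px1_2 = 149; py1_2 = 227; px2_3 = 225; py2_3 = 56; px2_4 = 146; py2_4 = 282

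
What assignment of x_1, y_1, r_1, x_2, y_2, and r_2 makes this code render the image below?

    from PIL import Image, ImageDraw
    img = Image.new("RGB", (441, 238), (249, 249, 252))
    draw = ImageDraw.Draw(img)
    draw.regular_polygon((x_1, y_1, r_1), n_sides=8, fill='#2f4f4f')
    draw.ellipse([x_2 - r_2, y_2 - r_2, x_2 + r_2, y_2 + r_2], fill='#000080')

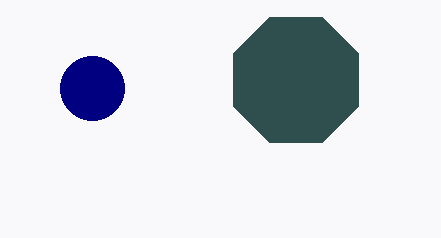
x_1 = 296, y_1 = 80, r_1 = 68, x_2 = 92, y_2 = 88, r_2 = 32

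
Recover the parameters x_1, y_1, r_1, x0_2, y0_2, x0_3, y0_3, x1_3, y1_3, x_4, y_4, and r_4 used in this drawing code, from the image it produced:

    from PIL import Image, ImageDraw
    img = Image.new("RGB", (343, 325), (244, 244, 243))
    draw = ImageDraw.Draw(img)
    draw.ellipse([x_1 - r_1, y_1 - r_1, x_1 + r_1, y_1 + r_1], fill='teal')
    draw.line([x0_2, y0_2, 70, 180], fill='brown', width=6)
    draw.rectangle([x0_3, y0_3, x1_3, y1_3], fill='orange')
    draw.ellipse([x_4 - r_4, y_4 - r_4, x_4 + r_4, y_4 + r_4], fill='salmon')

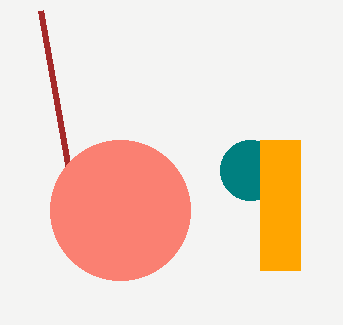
x_1 = 250; y_1 = 170; r_1 = 30; x0_2 = 40; y0_2 = 10; x0_3 = 260; y0_3 = 140; x1_3 = 300; y1_3 = 270; x_4 = 120; y_4 = 210; r_4 = 70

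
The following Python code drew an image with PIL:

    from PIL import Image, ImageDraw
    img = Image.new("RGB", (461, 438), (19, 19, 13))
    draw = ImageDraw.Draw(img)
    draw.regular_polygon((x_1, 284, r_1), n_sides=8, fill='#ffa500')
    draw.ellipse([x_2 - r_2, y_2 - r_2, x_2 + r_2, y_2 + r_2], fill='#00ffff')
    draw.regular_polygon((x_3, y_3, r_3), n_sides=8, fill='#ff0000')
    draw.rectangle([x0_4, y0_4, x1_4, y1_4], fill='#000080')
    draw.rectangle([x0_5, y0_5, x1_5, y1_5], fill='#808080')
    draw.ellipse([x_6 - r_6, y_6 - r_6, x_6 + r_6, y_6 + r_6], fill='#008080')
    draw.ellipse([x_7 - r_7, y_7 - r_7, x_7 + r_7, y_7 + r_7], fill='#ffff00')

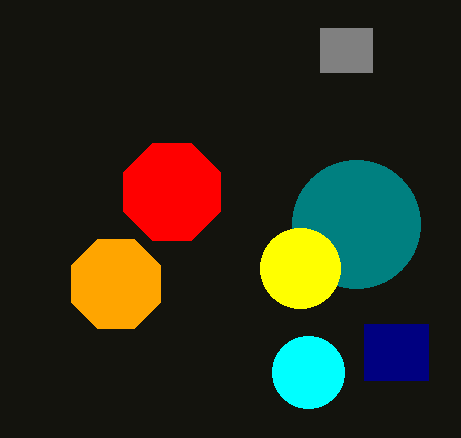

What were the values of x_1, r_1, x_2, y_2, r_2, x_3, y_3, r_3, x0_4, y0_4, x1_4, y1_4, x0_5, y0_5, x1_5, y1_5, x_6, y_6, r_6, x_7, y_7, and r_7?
x_1 = 116
r_1 = 48
x_2 = 308
y_2 = 372
r_2 = 36
x_3 = 172
y_3 = 192
r_3 = 52
x0_4 = 364
y0_4 = 324
x1_4 = 428
y1_4 = 380
x0_5 = 320
y0_5 = 28
x1_5 = 372
y1_5 = 72
x_6 = 356
y_6 = 224
r_6 = 64
x_7 = 300
y_7 = 268
r_7 = 40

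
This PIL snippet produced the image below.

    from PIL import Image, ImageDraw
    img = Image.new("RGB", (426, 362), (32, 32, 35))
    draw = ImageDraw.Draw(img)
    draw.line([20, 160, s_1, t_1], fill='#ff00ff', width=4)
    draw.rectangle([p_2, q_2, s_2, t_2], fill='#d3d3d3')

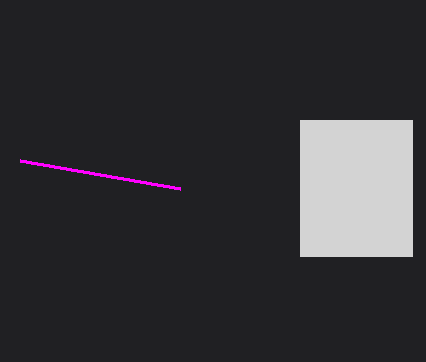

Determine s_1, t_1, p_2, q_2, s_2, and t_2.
s_1 = 180; t_1 = 188; p_2 = 300; q_2 = 120; s_2 = 412; t_2 = 256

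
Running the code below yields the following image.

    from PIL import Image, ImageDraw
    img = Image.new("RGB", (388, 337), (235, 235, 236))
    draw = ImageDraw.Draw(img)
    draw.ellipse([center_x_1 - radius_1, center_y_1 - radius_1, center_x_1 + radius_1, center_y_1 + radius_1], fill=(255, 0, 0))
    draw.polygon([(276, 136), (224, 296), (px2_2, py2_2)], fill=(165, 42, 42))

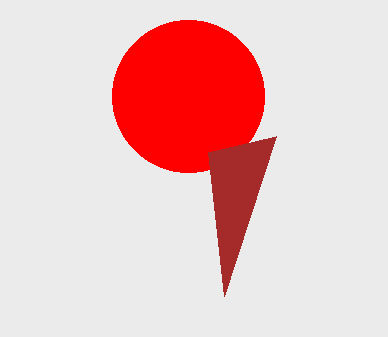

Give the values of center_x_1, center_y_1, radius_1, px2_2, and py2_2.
center_x_1 = 188, center_y_1 = 96, radius_1 = 76, px2_2 = 208, py2_2 = 152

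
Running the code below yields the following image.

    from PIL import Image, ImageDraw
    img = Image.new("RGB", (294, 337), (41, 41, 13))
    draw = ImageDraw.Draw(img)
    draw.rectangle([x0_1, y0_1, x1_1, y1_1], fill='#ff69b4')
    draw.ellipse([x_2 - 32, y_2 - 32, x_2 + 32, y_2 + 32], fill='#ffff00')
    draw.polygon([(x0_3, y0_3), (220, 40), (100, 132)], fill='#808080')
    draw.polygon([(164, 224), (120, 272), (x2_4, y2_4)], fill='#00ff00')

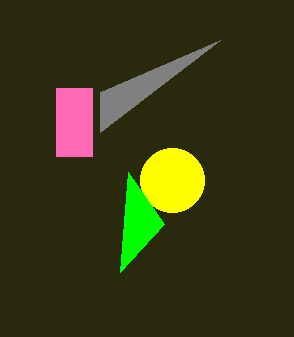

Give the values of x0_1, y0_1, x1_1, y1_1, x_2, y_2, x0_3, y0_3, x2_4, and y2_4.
x0_1 = 56; y0_1 = 88; x1_1 = 92; y1_1 = 156; x_2 = 172; y_2 = 180; x0_3 = 100; y0_3 = 92; x2_4 = 128; y2_4 = 172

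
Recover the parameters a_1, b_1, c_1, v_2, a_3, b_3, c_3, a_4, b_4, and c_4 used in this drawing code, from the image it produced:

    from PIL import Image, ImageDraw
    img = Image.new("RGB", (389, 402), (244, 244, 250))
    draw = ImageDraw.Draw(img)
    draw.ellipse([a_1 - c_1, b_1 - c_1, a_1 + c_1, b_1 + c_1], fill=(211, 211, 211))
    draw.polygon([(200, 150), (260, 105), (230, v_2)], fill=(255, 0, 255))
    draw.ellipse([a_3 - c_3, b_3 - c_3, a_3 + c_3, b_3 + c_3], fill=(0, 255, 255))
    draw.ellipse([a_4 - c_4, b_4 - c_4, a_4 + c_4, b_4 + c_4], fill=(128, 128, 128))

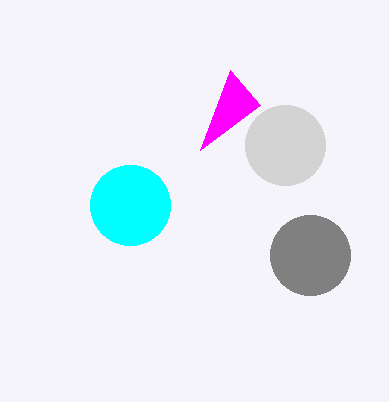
a_1 = 285, b_1 = 145, c_1 = 40, v_2 = 70, a_3 = 130, b_3 = 205, c_3 = 40, a_4 = 310, b_4 = 255, c_4 = 40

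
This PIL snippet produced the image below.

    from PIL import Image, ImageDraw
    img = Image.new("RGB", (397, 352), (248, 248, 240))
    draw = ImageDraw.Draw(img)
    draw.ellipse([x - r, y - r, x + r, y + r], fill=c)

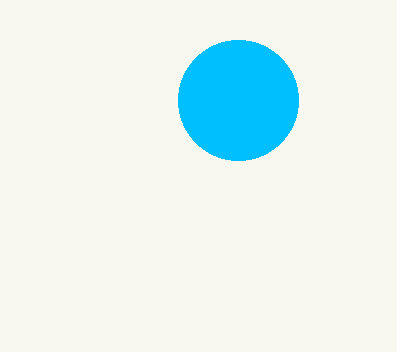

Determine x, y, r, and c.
x = 238, y = 100, r = 60, c = 'deepskyblue'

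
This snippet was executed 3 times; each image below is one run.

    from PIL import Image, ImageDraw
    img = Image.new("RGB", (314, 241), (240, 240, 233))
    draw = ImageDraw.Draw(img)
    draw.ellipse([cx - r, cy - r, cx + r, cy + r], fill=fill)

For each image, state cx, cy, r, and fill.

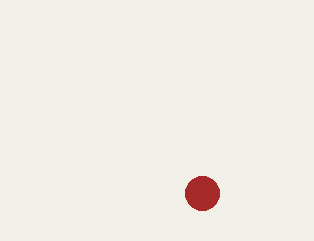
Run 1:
cx = 202
cy = 193
r = 17
fill = 'brown'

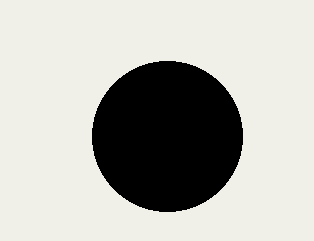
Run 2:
cx = 167; cy = 136; r = 75; fill = 'black'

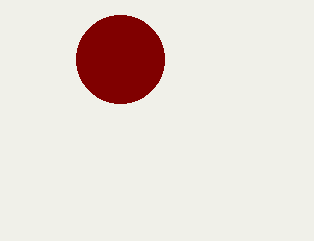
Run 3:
cx = 120
cy = 59
r = 44
fill = 'maroon'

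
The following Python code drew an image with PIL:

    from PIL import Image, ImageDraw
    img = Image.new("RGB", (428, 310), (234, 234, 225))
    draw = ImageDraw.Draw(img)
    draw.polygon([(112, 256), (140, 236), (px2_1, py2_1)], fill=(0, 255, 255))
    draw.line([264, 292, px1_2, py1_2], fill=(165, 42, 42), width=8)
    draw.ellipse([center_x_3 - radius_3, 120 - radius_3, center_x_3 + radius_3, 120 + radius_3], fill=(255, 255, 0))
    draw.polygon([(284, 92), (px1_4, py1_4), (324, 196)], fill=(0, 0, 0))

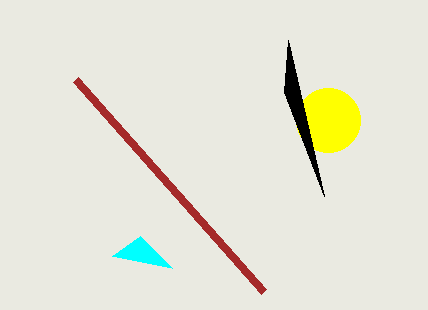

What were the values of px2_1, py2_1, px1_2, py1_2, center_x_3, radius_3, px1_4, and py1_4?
px2_1 = 172; py2_1 = 268; px1_2 = 76; py1_2 = 80; center_x_3 = 328; radius_3 = 32; px1_4 = 288; py1_4 = 40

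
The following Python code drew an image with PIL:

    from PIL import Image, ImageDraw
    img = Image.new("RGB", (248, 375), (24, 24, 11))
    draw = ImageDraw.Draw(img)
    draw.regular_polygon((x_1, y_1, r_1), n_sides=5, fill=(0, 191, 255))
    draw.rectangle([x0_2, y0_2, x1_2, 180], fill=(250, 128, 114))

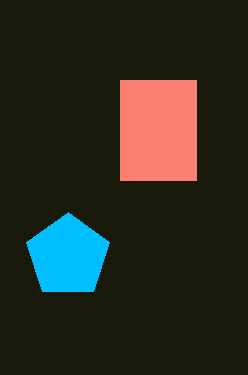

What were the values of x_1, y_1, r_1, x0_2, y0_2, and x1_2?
x_1 = 68
y_1 = 256
r_1 = 44
x0_2 = 120
y0_2 = 80
x1_2 = 196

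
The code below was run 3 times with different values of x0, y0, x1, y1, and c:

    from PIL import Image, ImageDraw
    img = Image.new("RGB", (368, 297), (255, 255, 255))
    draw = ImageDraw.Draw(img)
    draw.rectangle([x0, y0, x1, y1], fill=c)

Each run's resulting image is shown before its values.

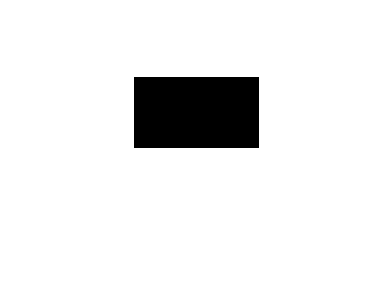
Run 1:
x0 = 134
y0 = 77
x1 = 258
y1 = 147
c = 'black'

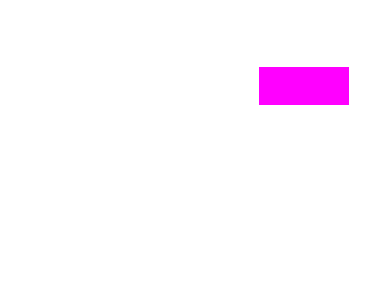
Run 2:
x0 = 259, y0 = 67, x1 = 348, y1 = 104, c = 'magenta'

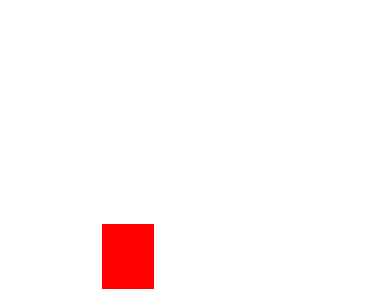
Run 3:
x0 = 102, y0 = 224, x1 = 153, y1 = 288, c = 'red'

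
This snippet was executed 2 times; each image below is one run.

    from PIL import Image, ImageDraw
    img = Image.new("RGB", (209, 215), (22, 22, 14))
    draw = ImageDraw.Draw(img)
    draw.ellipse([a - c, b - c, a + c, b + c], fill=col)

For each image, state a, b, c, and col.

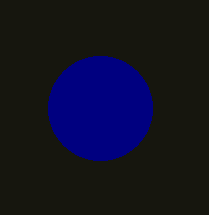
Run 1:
a = 100; b = 108; c = 52; col = 'navy'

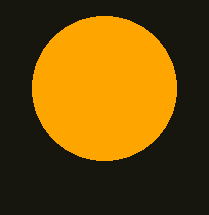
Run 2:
a = 104
b = 88
c = 72
col = 'orange'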